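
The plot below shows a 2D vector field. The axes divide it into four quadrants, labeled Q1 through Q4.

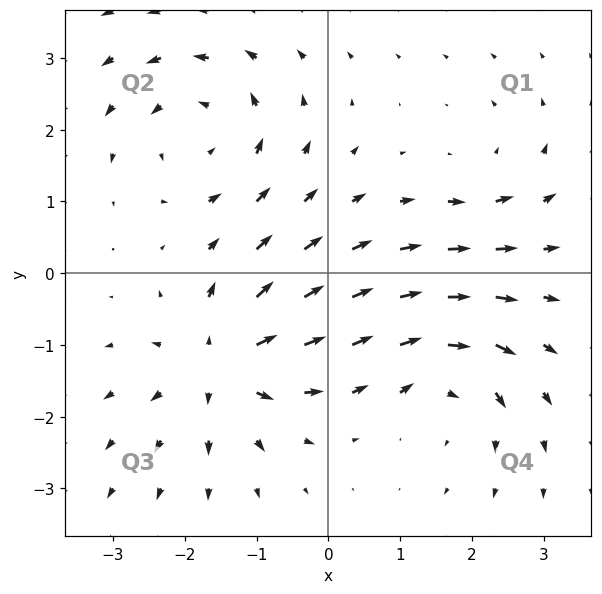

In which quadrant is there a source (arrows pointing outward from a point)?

Q3

The source sits at approximately (-1.5, -1.3), which lies in quadrant Q3. The divergence there is about +7, positive as expected for a source.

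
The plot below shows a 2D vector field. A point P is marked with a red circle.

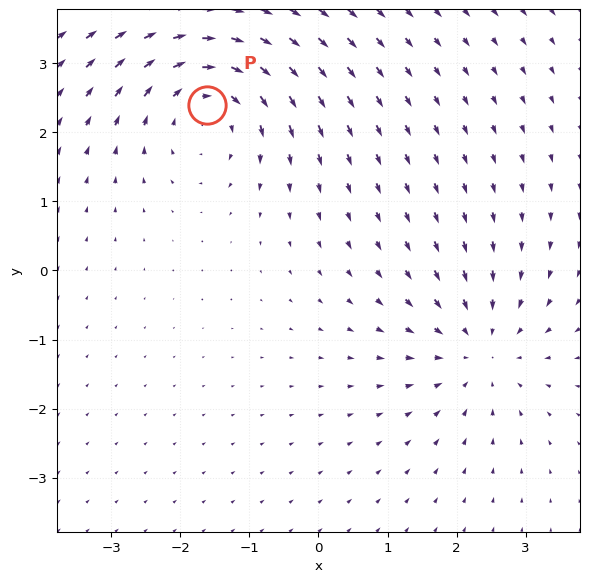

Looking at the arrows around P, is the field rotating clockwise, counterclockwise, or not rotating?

clockwise

Near P at (-1.6, 2.4) the arrows circulate clockwise. The curl (z-component) there is about -4; negative curl means clockwise rotation.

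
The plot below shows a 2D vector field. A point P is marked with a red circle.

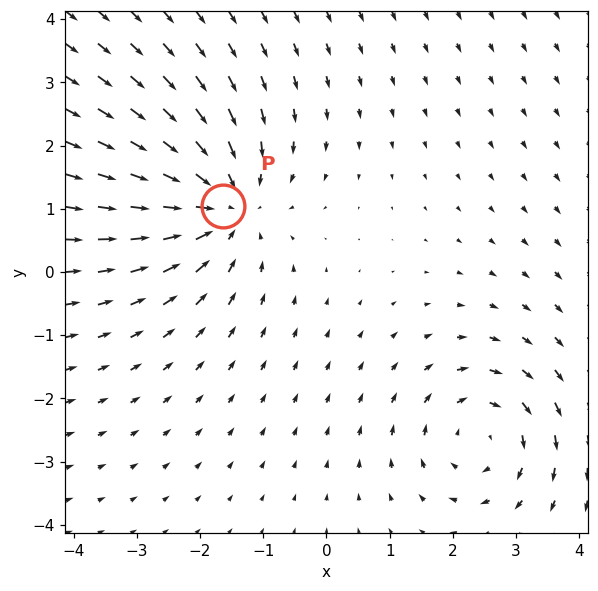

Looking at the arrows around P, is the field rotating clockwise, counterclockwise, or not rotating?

Near P at (-1.6, 1.0) the arrows show no circulation. The curl there is ≈0.

not rotating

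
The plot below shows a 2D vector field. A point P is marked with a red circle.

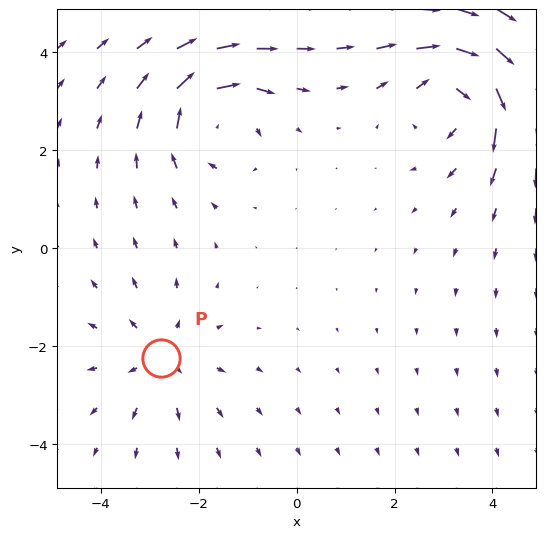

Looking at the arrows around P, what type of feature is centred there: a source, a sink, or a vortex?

source

At P (-2.8, -2.2) the arrows spread outward. Divergence about +3, curl ≈0 — positive divergence with near-zero curl is a source.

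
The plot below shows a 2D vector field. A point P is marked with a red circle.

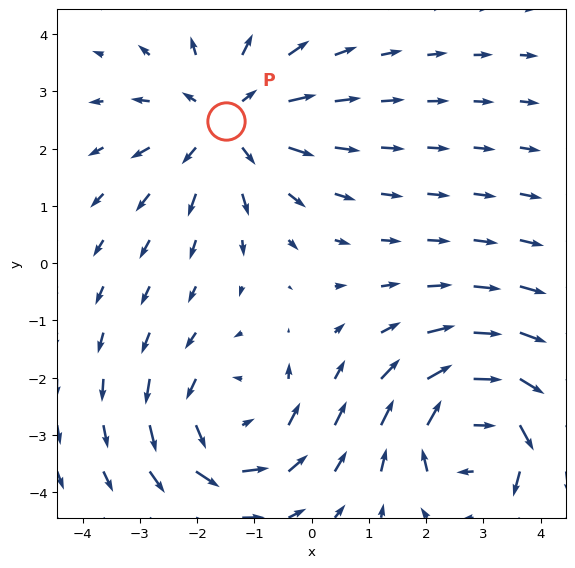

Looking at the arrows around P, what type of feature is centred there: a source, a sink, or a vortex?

At P (-1.5, 2.5) the arrows spread outward. Divergence about +4, curl ≈0 — positive divergence with near-zero curl is a source.

source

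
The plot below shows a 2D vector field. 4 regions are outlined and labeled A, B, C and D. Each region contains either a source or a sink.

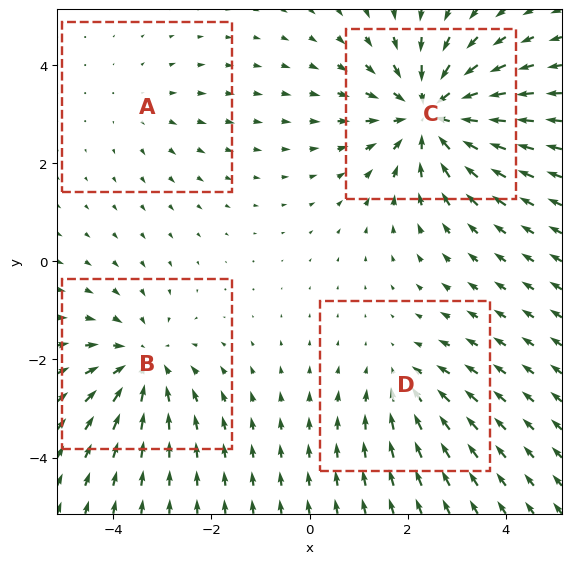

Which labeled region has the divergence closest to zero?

A

Divergence at each region's feature centre — A: about +2, B: about -4, C: about -6, D: about -3. Region A is closest to zero.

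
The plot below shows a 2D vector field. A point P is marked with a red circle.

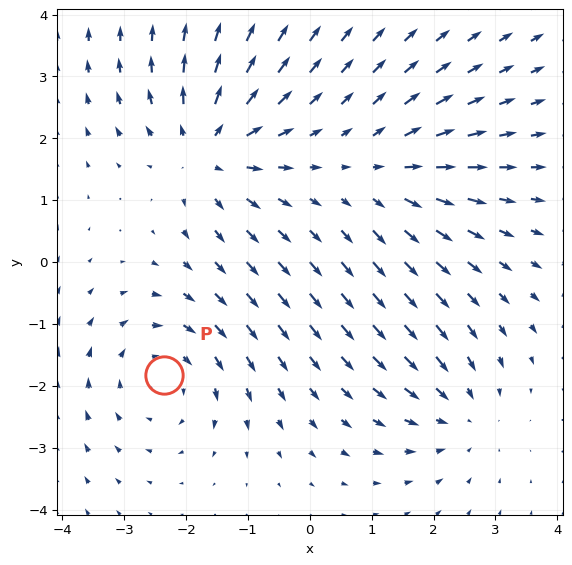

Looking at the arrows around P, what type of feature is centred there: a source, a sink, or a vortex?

vortex

At P (-2.4, -1.8) the arrows circulate clockwise. Divergence ≈0, curl about -3 — near-zero divergence with nonzero curl is a vortex.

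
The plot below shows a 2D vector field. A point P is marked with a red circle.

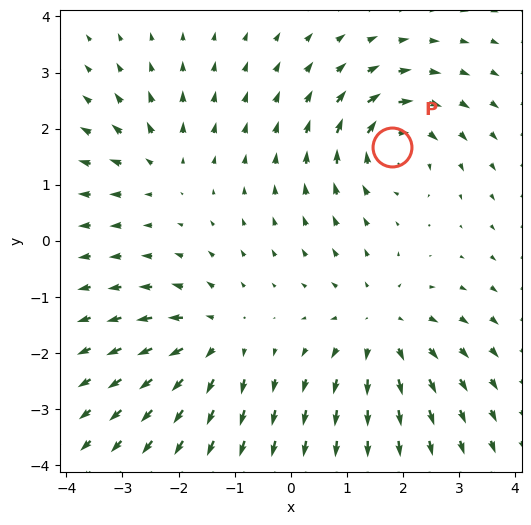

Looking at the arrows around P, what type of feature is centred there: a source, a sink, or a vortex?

At P (1.8, 1.7) the arrows circulate clockwise. Divergence ≈0, curl about -6 — near-zero divergence with nonzero curl is a vortex.

vortex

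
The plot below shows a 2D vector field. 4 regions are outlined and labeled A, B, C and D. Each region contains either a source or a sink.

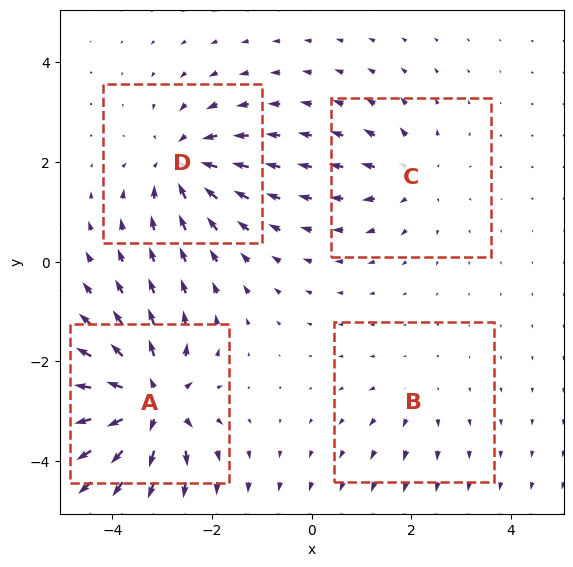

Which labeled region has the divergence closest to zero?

Divergence at each region's feature centre — A: about +8, B: about +2, C: about +4, D: about -6. Region B is closest to zero.

B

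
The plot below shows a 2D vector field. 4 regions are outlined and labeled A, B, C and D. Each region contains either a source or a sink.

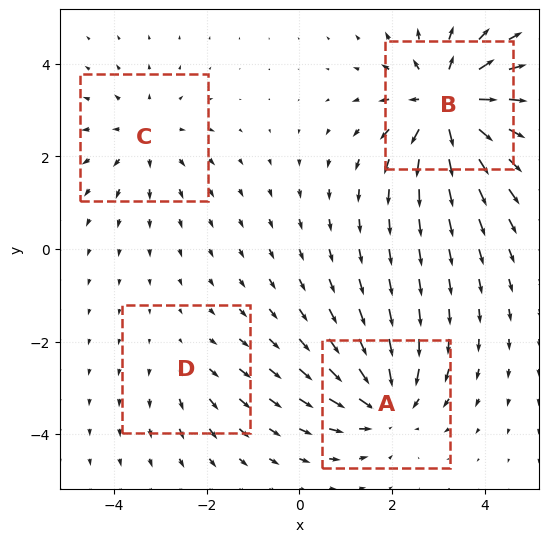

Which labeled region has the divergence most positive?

B

Divergence at each region's feature centre — A: about -5, B: about +7, C: about +3, D: about +2. Region B is most positive.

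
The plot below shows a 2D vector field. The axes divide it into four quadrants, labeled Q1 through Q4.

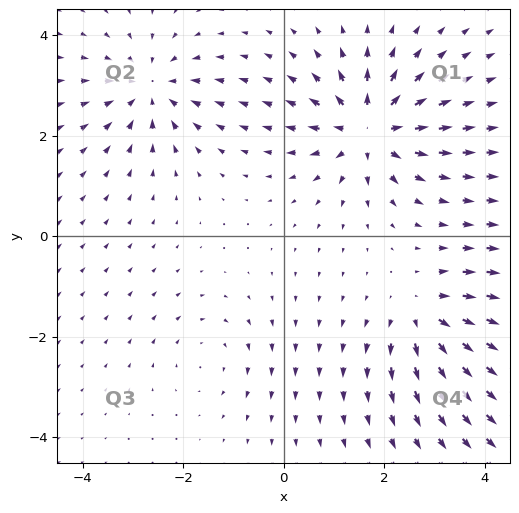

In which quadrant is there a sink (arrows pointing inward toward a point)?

Q2

The sink sits at approximately (-2.6, 2.9), which lies in quadrant Q2. The divergence there is about -4, negative as expected for a sink.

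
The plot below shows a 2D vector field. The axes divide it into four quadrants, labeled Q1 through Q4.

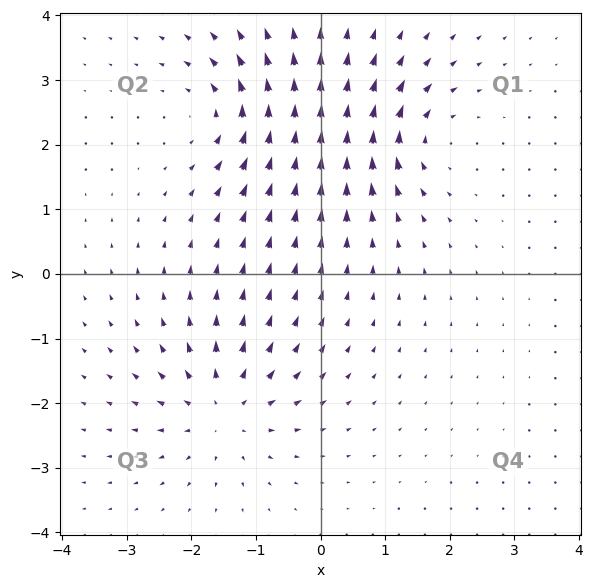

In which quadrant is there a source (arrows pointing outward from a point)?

The source sits at approximately (-1.5, -2.1), which lies in quadrant Q3. The divergence there is about +4, positive as expected for a source.

Q3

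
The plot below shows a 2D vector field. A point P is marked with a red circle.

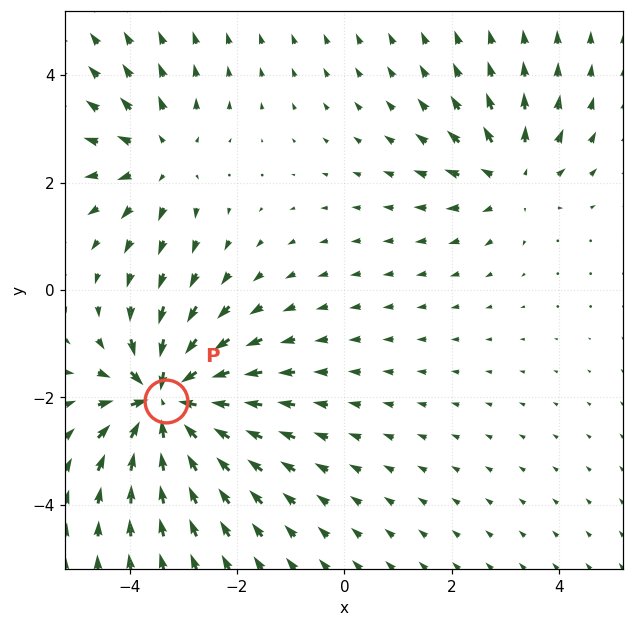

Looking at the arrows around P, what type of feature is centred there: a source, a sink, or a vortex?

At P (-3.3, -2.1) the arrows converge inward. Divergence about -7, curl ≈0 — negative divergence with near-zero curl is a sink.

sink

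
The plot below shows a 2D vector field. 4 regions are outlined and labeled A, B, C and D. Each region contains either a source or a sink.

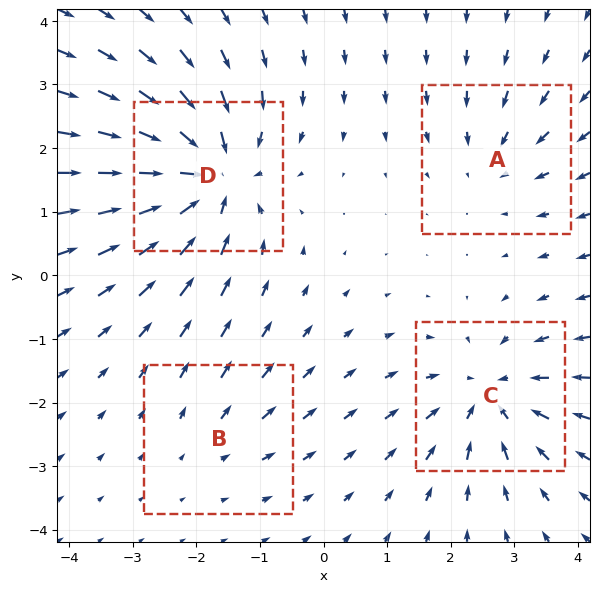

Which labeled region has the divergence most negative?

Divergence at each region's feature centre — A: about -3, B: about +2, C: about -5, D: about -8. Region D is most negative.

D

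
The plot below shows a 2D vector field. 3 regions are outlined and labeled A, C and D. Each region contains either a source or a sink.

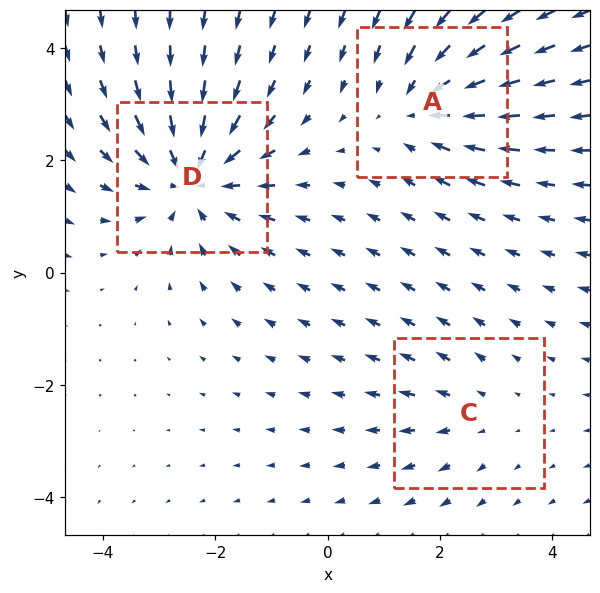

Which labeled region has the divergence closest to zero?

C

Divergence at each region's feature centre — A: about -3, C: about +2, D: about -4. Region C is closest to zero.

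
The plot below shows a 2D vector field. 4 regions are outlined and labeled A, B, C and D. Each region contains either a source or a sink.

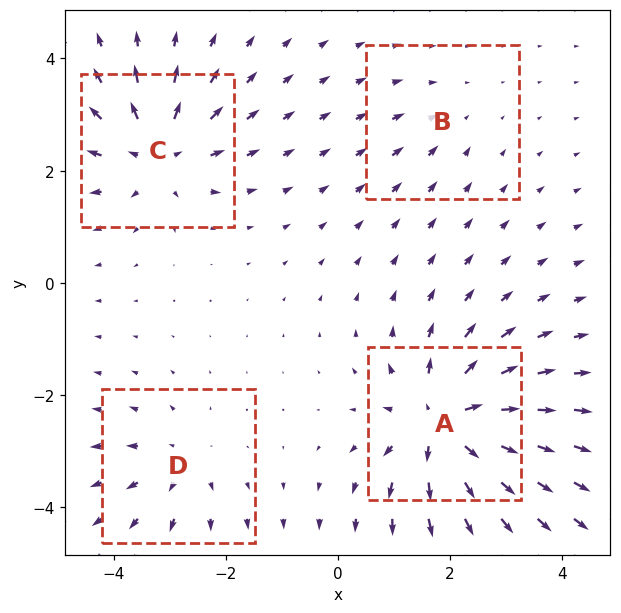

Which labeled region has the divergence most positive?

Divergence at each region's feature centre — A: about +8, B: about -2, C: about +6, D: about +4. Region A is most positive.

A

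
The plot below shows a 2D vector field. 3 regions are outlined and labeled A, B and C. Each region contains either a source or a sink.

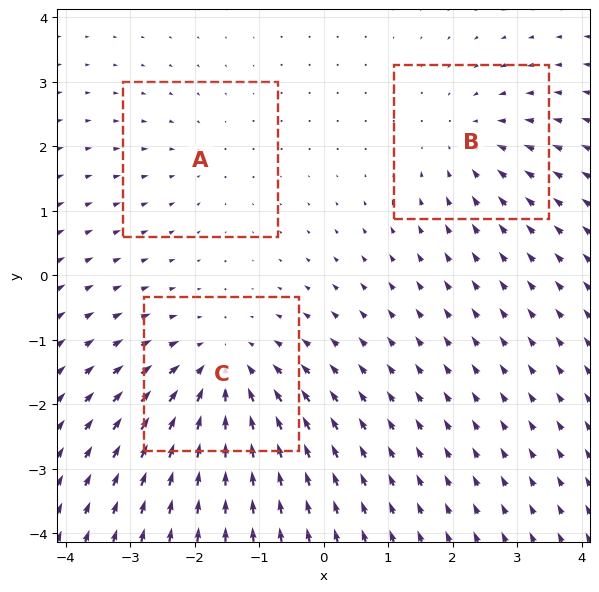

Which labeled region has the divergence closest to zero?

Divergence at each region's feature centre — A: about -2, B: about -3, C: about -4. Region A is closest to zero.

A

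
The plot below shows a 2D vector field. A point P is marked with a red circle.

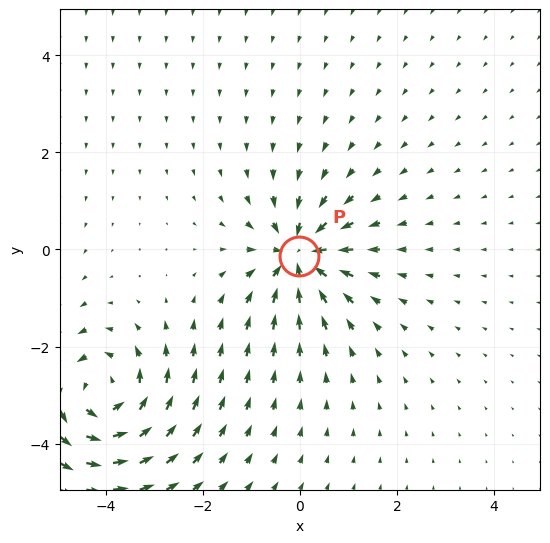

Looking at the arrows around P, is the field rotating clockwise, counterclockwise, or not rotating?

not rotating

Near P at (-0.0, -0.1) the arrows show no circulation. The curl there is ≈0.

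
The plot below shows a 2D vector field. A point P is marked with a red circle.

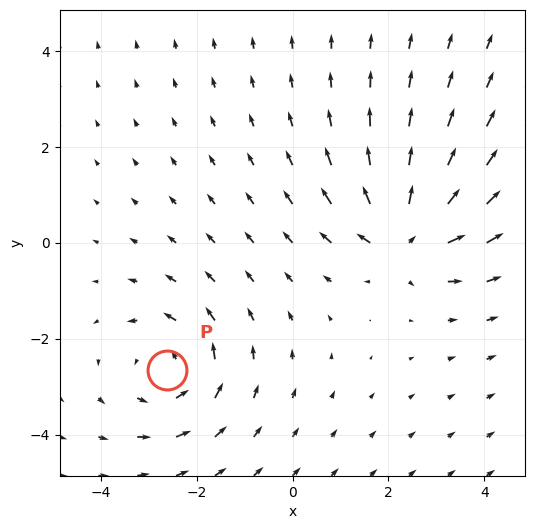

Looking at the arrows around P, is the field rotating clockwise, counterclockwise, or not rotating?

Near P at (-2.6, -2.7) the arrows circulate counterclockwise. The curl (z-component) there is about +3; positive curl means counterclockwise rotation.

counterclockwise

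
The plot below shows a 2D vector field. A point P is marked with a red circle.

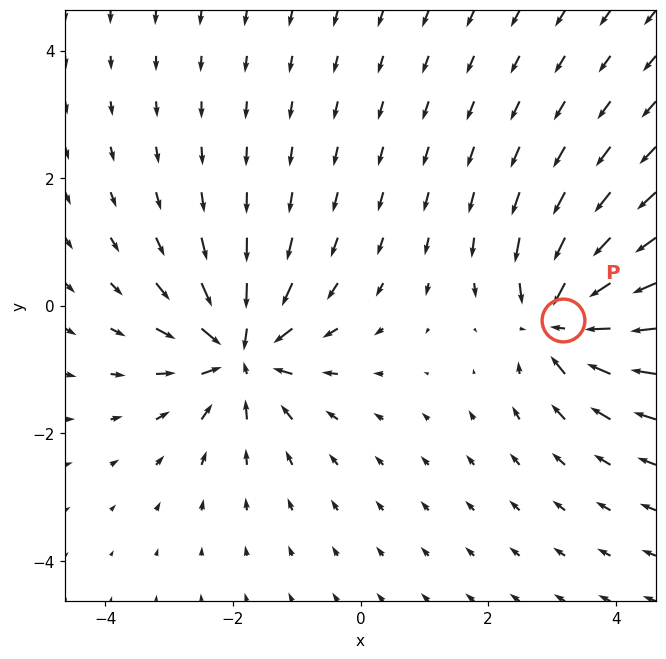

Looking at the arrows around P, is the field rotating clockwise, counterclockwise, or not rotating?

Near P at (3.2, -0.2) the arrows show no circulation. The curl there is ≈0.

not rotating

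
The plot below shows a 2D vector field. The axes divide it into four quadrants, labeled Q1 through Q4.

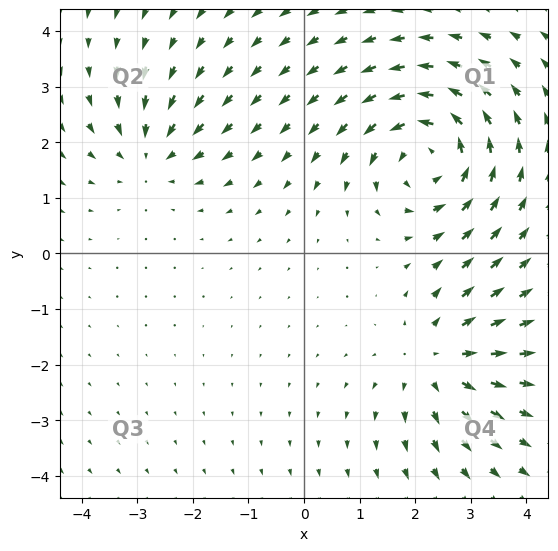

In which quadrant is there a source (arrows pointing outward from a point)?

Q4

The source sits at approximately (2.4, -1.9), which lies in quadrant Q4. The divergence there is about +4, positive as expected for a source.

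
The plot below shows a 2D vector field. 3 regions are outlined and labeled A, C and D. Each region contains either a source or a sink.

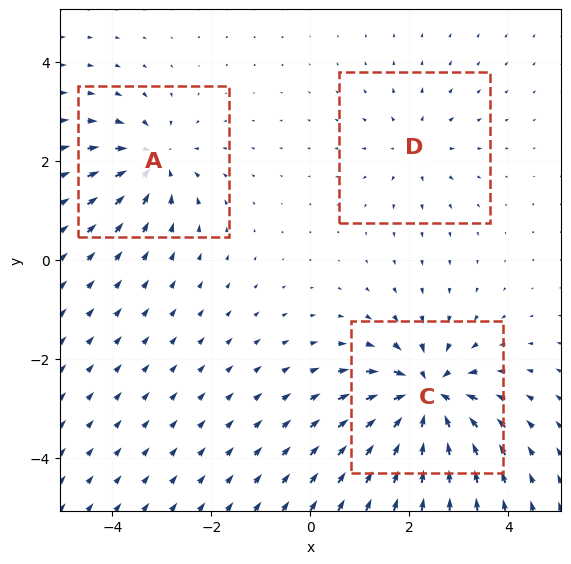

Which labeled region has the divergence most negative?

C

Divergence at each region's feature centre — A: about -4, C: about -7, D: about +3. Region C is most negative.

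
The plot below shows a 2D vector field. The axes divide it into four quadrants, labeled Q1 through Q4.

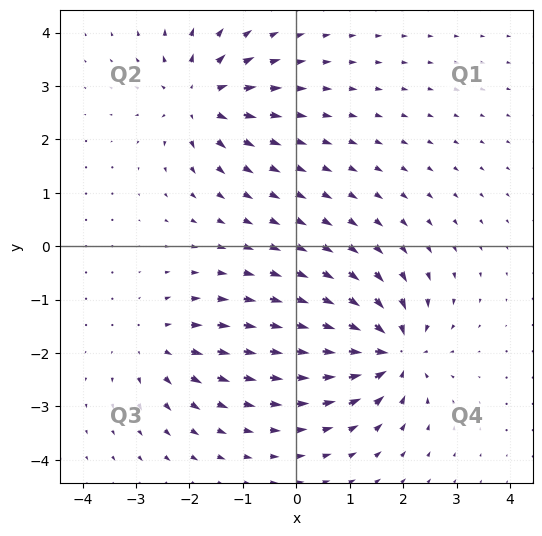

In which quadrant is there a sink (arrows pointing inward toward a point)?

Q4

The sink sits at approximately (1.8, -2.0), which lies in quadrant Q4. The divergence there is about -7, negative as expected for a sink.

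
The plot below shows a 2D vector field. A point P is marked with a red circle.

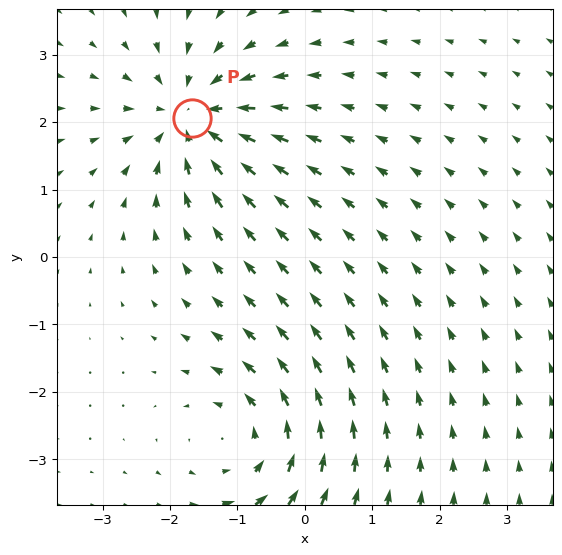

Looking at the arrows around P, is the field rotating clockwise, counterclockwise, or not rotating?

not rotating

Near P at (-1.7, 2.1) the arrows show no circulation. The curl there is ≈0.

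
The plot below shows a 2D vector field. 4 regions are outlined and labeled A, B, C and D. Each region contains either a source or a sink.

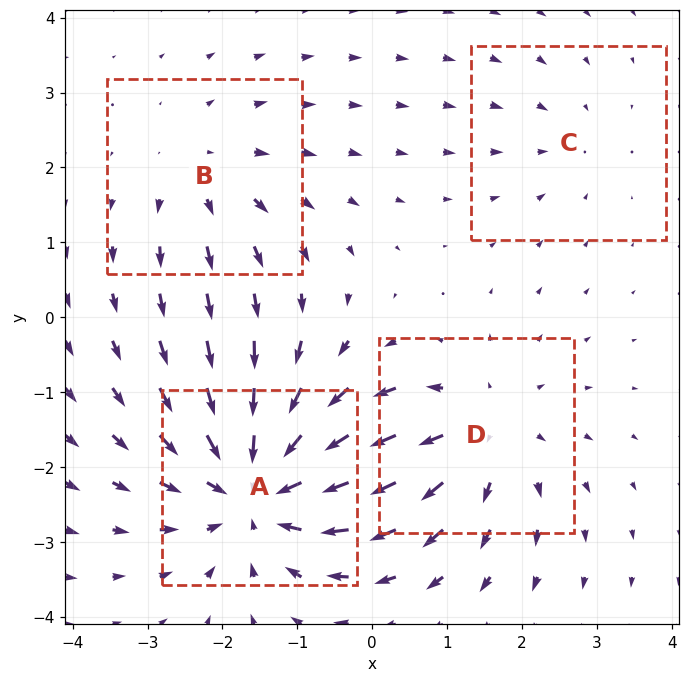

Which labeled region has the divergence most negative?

A

Divergence at each region's feature centre — A: about -6, B: about +3, C: about -2, D: about +4. Region A is most negative.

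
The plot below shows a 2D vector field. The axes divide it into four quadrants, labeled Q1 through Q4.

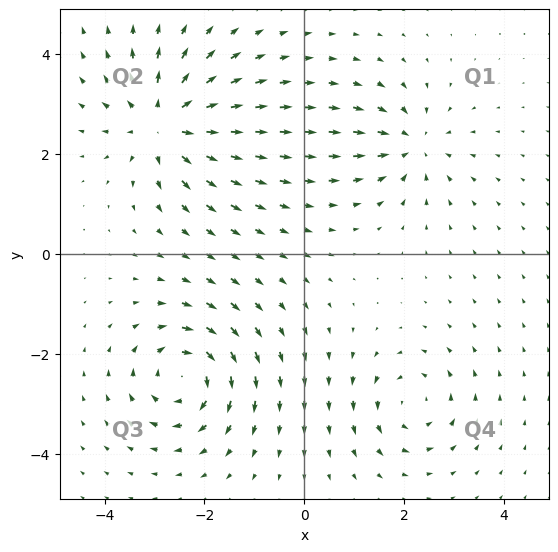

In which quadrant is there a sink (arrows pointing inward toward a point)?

The sink sits at approximately (2.2, 2.2), which lies in quadrant Q1. The divergence there is about -4, negative as expected for a sink.

Q1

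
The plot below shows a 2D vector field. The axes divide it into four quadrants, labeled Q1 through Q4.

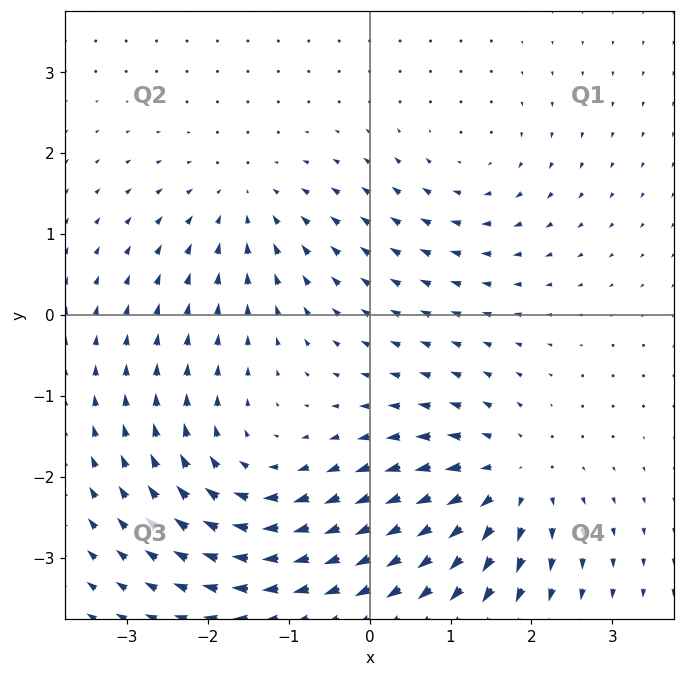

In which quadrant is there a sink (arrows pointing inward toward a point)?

Q2

The sink sits at approximately (-1.5, 1.4), which lies in quadrant Q2. The divergence there is about -3, negative as expected for a sink.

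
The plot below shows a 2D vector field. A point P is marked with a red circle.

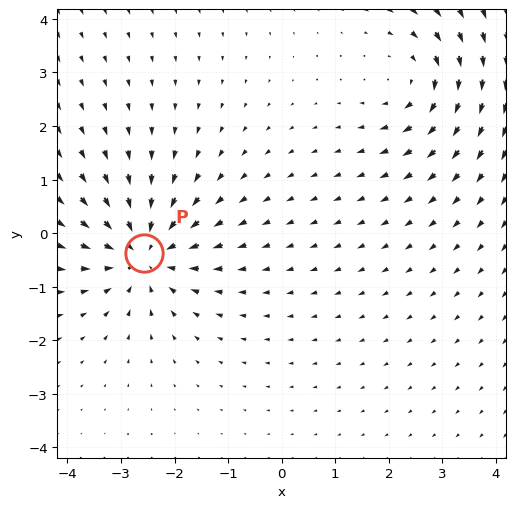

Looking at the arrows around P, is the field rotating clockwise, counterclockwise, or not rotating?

not rotating

Near P at (-2.6, -0.4) the arrows show no circulation. The curl there is ≈0.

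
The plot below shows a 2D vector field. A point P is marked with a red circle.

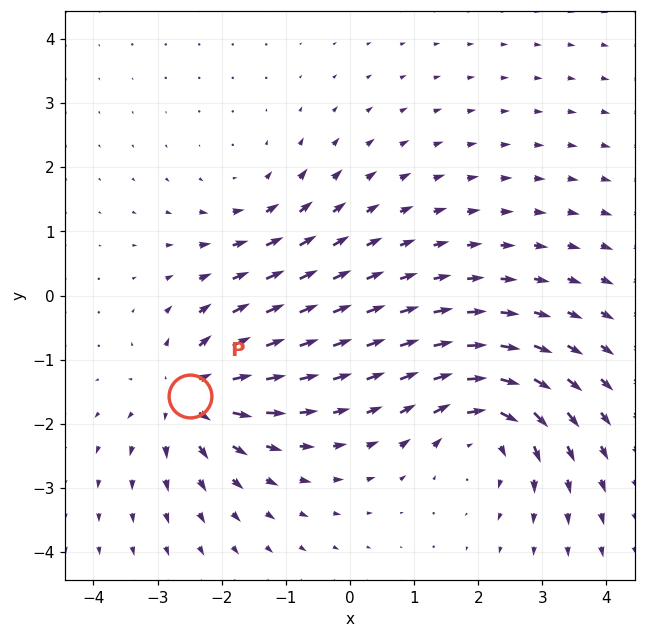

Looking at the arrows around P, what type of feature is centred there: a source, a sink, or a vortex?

source

At P (-2.5, -1.6) the arrows spread outward. Divergence about +6, curl ≈0 — positive divergence with near-zero curl is a source.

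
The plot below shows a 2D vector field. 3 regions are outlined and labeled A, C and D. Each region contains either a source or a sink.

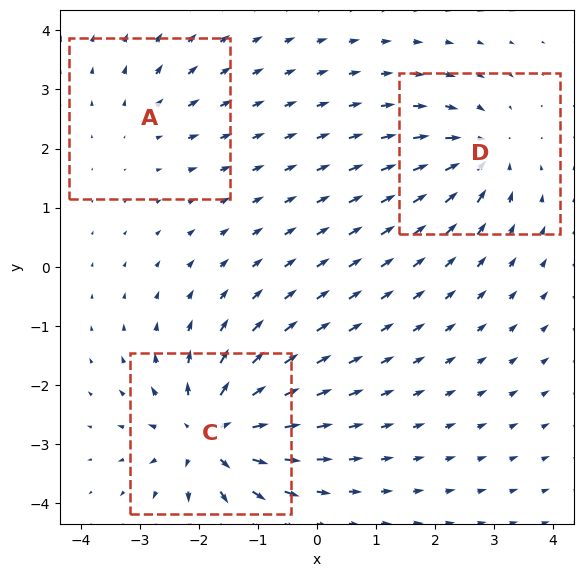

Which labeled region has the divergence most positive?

Divergence at each region's feature centre — A: about +2, C: about +7, D: about -4. Region C is most positive.

C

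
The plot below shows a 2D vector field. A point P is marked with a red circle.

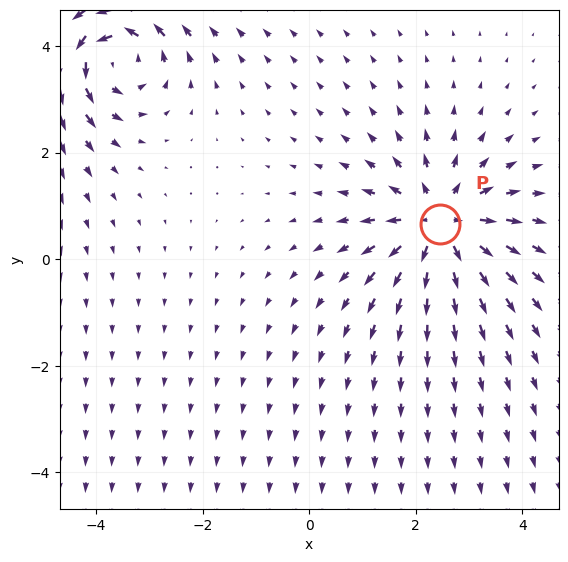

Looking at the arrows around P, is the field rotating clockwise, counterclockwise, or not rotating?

not rotating

Near P at (2.5, 0.7) the arrows show no circulation. The curl there is ≈0.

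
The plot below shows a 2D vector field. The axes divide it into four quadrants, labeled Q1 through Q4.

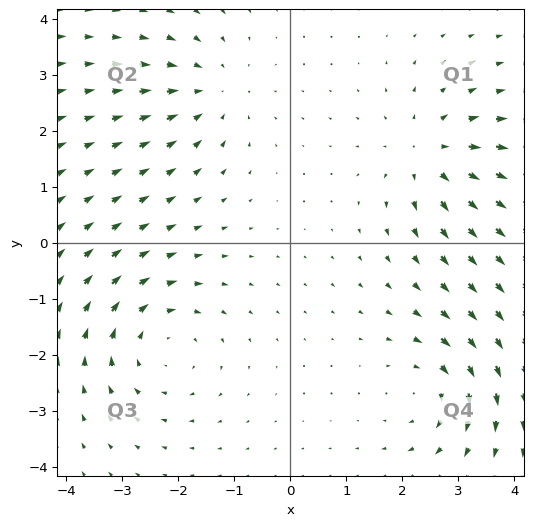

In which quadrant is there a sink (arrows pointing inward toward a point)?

The sink sits at approximately (-1.4, 2.7), which lies in quadrant Q2. The divergence there is about -3, negative as expected for a sink.

Q2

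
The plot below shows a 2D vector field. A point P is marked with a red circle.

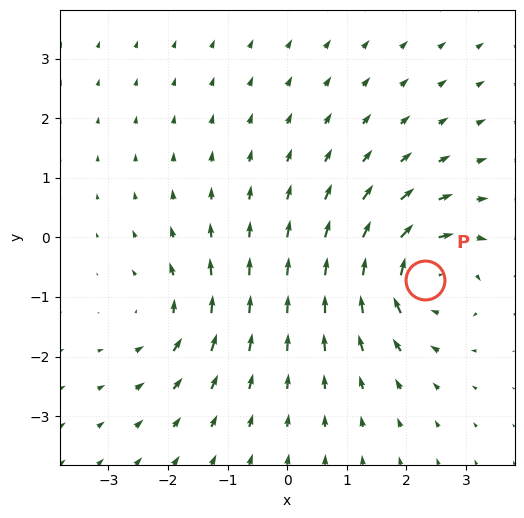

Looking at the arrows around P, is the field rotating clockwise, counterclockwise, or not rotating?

Near P at (2.3, -0.7) the arrows circulate clockwise. The curl (z-component) there is about -5; negative curl means clockwise rotation.

clockwise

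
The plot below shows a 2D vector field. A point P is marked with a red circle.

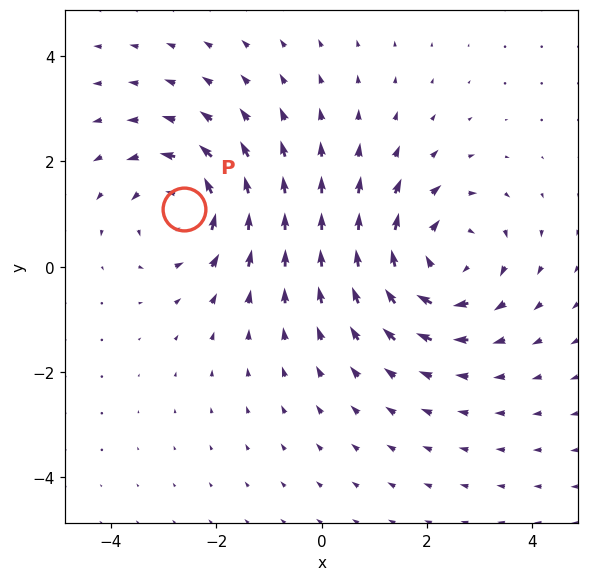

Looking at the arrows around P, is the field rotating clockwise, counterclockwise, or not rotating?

Near P at (-2.6, 1.1) the arrows circulate counterclockwise. The curl (z-component) there is about +4; positive curl means counterclockwise rotation.

counterclockwise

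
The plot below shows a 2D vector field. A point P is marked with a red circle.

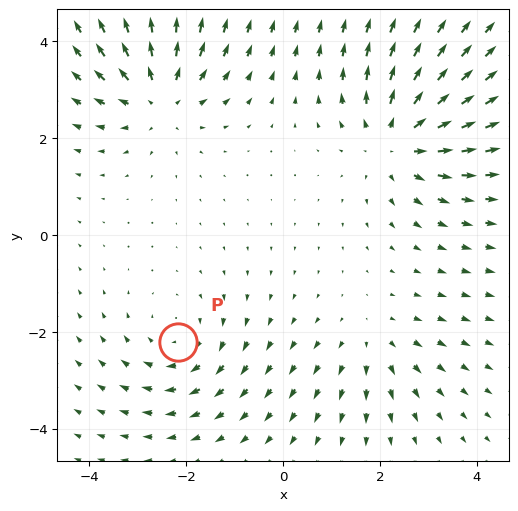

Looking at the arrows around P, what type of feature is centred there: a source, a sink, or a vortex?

vortex

At P (-2.2, -2.2) the arrows circulate clockwise. Divergence ≈0, curl about -3 — near-zero divergence with nonzero curl is a vortex.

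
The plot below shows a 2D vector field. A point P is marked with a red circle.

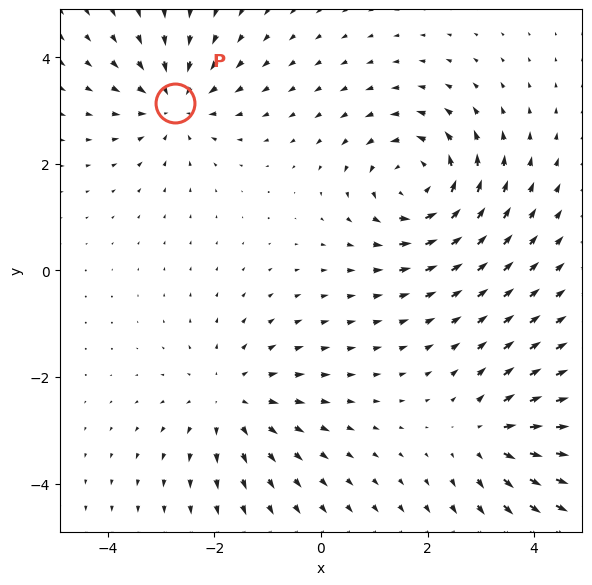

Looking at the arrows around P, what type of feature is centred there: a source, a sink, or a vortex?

sink

At P (-2.7, 3.1) the arrows converge inward. Divergence about -4, curl ≈0 — negative divergence with near-zero curl is a sink.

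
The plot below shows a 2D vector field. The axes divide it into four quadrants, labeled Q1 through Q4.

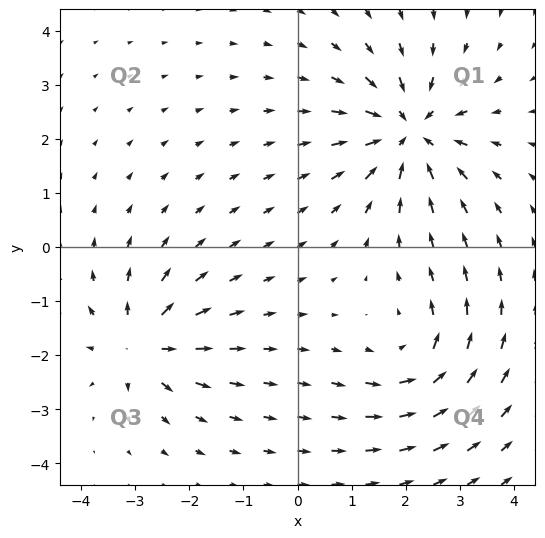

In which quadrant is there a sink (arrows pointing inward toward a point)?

Q1

The sink sits at approximately (2.1, 2.1), which lies in quadrant Q1. The divergence there is about -5, negative as expected for a sink.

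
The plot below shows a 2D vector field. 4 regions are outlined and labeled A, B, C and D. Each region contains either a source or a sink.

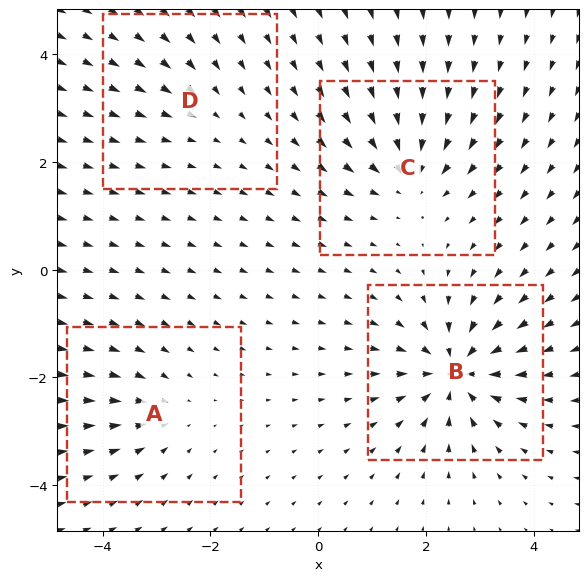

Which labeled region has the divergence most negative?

B

Divergence at each region's feature centre — A: about -4, B: about -9, C: about -6, D: about -2. Region B is most negative.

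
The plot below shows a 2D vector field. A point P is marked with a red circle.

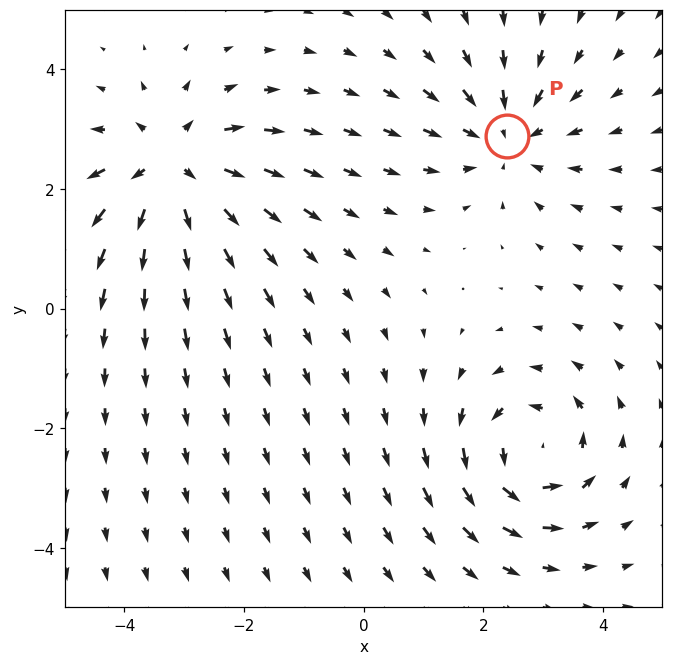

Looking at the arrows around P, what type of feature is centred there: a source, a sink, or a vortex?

sink

At P (2.4, 2.9) the arrows converge inward. Divergence about -2, curl ≈0 — negative divergence with near-zero curl is a sink.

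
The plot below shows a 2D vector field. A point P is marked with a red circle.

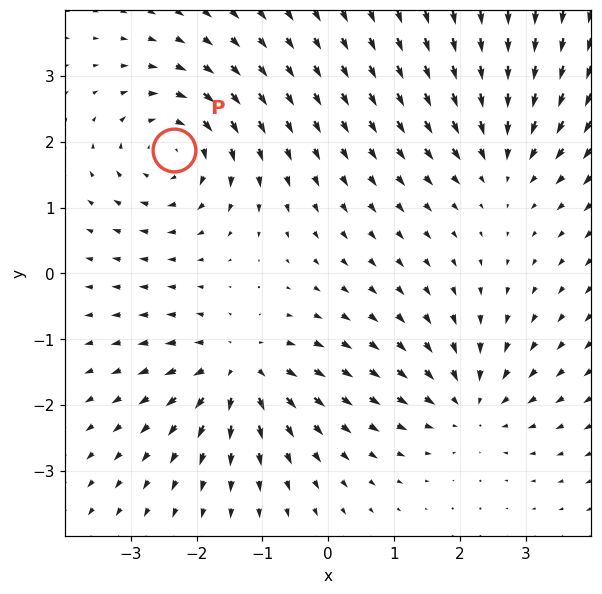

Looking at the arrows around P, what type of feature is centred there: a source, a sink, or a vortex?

At P (-2.3, 1.9) the arrows circulate clockwise. Divergence ≈0, curl about -5 — near-zero divergence with nonzero curl is a vortex.

vortex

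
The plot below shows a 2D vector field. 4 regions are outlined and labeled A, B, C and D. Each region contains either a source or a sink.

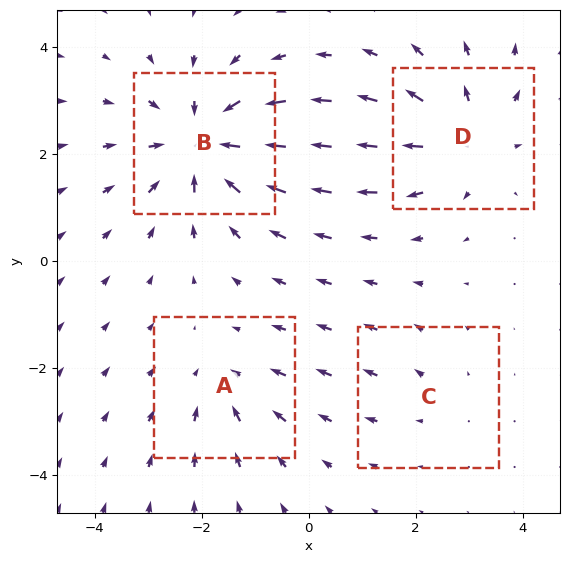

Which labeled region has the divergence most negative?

Divergence at each region's feature centre — A: about -3, B: about -6, C: about +2, D: about +4. Region B is most negative.

B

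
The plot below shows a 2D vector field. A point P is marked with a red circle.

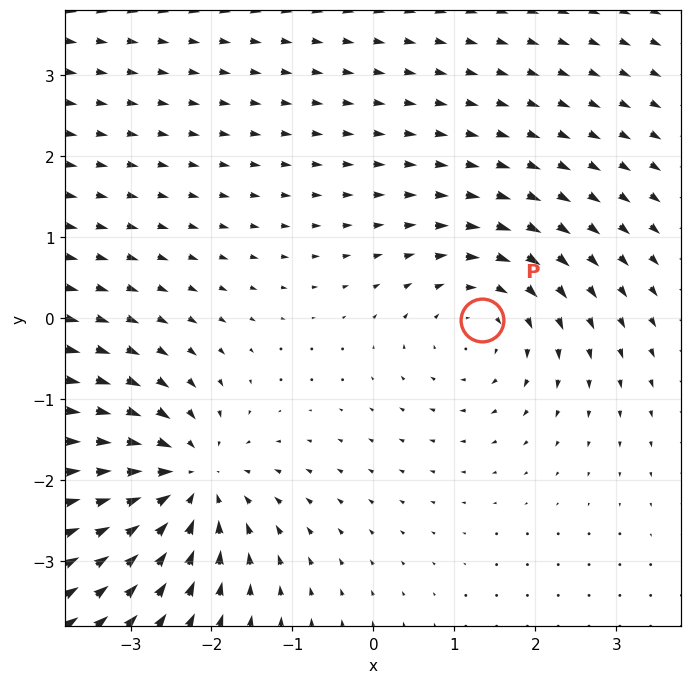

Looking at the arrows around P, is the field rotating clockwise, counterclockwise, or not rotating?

Near P at (1.3, -0.0) the arrows circulate clockwise. The curl (z-component) there is about -3; negative curl means clockwise rotation.

clockwise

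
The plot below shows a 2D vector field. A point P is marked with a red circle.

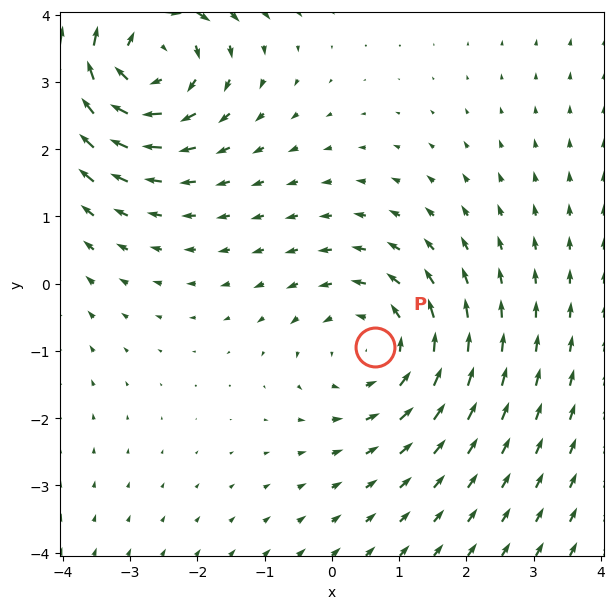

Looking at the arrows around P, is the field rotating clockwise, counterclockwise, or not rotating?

counterclockwise

Near P at (0.6, -0.9) the arrows circulate counterclockwise. The curl (z-component) there is about +2; positive curl means counterclockwise rotation.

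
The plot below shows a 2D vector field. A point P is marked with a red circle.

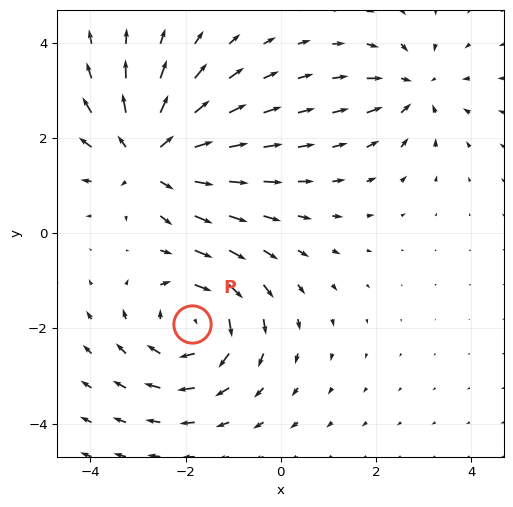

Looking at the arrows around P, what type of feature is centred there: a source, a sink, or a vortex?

At P (-1.9, -1.9) the arrows circulate clockwise. Divergence ≈0, curl about -4 — near-zero divergence with nonzero curl is a vortex.

vortex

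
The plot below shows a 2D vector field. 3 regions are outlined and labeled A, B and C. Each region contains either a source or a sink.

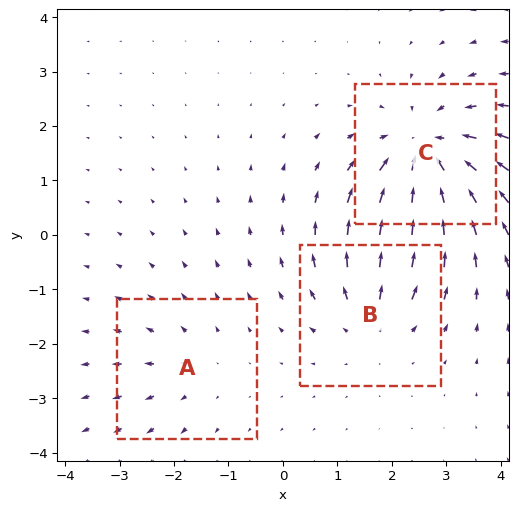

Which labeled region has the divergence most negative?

C

Divergence at each region's feature centre — A: about +2, B: about +3, C: about -5. Region C is most negative.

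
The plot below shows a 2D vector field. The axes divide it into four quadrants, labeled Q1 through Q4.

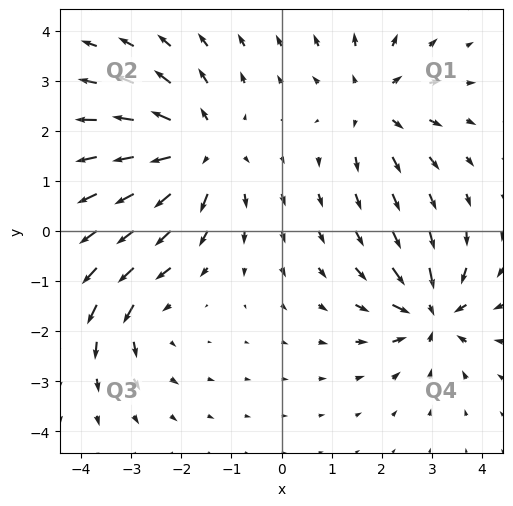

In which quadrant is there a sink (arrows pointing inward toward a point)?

The sink sits at approximately (3.0, -1.6), which lies in quadrant Q4. The divergence there is about -5, negative as expected for a sink.

Q4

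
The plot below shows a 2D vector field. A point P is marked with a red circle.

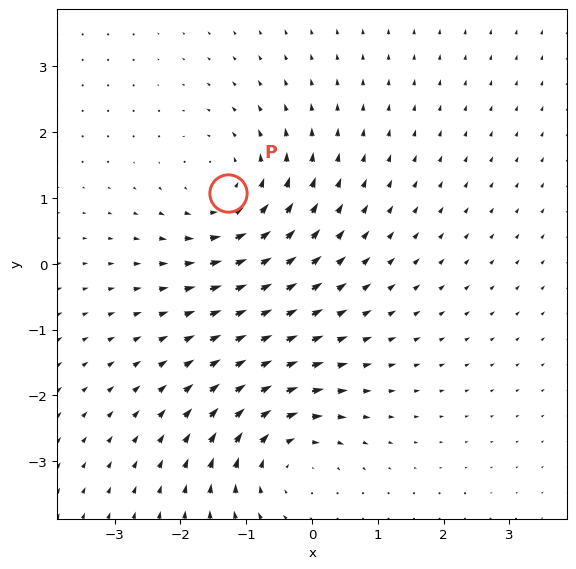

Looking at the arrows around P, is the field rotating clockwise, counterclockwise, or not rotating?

counterclockwise

Near P at (-1.3, 1.1) the arrows circulate counterclockwise. The curl (z-component) there is about +4; positive curl means counterclockwise rotation.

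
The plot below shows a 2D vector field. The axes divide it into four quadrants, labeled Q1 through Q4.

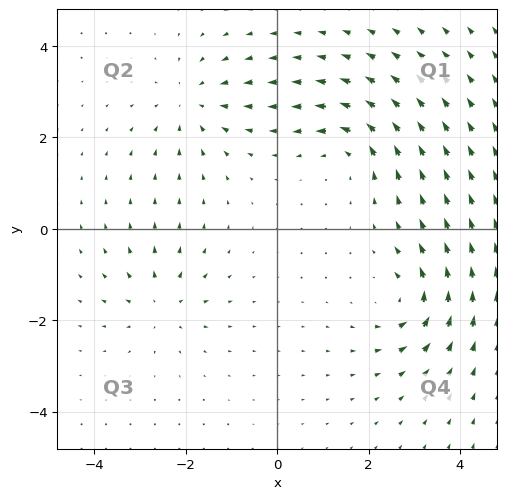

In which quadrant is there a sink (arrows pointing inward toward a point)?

The sink sits at approximately (-1.8, 2.8), which lies in quadrant Q2. The divergence there is about -4, negative as expected for a sink.

Q2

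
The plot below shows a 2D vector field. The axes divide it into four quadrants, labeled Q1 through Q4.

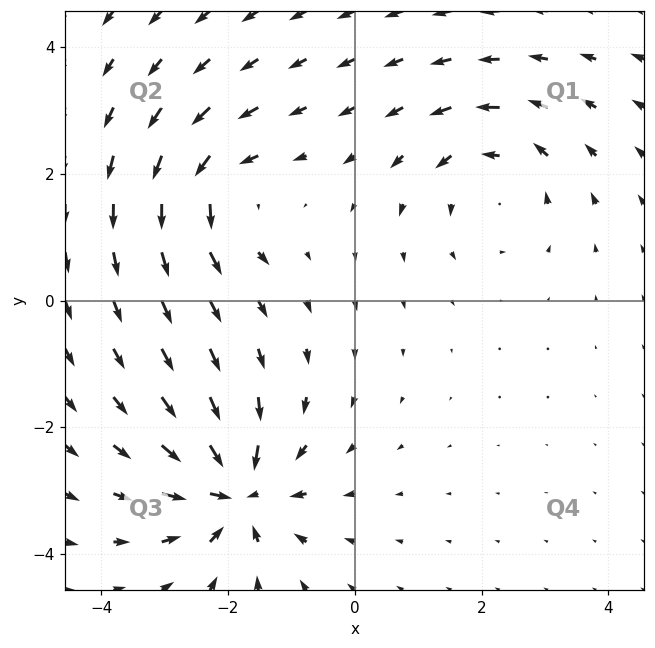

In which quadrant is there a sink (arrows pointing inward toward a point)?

The sink sits at approximately (-1.9, -3.0), which lies in quadrant Q3. The divergence there is about -6, negative as expected for a sink.

Q3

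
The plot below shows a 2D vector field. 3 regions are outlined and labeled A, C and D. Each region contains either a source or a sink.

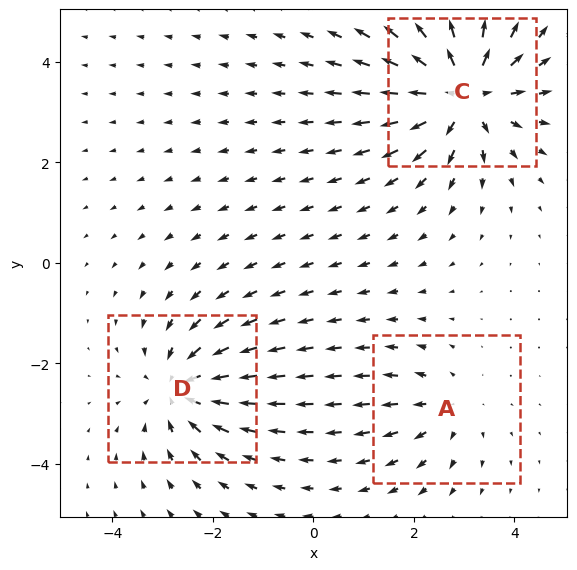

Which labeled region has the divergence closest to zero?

A

Divergence at each region's feature centre — A: about +2, C: about +5, D: about -3. Region A is closest to zero.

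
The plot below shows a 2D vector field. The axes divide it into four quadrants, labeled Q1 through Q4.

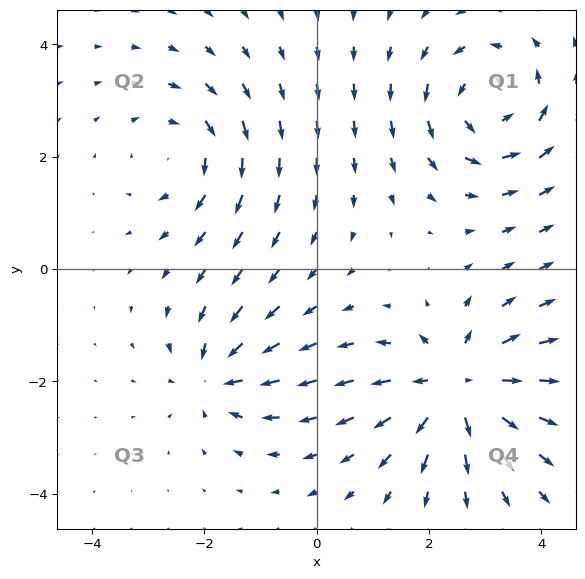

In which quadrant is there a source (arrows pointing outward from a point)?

Q4

The source sits at approximately (2.5, -2.1), which lies in quadrant Q4. The divergence there is about +5, positive as expected for a source.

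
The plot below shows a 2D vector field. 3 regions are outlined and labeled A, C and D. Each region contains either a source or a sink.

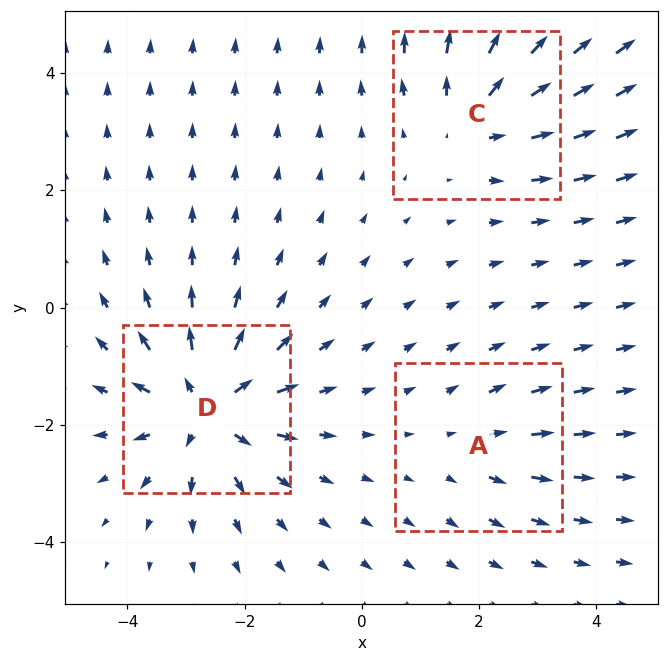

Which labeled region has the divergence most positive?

Divergence at each region's feature centre — A: about +2, C: about +3, D: about +5. Region D is most positive.

D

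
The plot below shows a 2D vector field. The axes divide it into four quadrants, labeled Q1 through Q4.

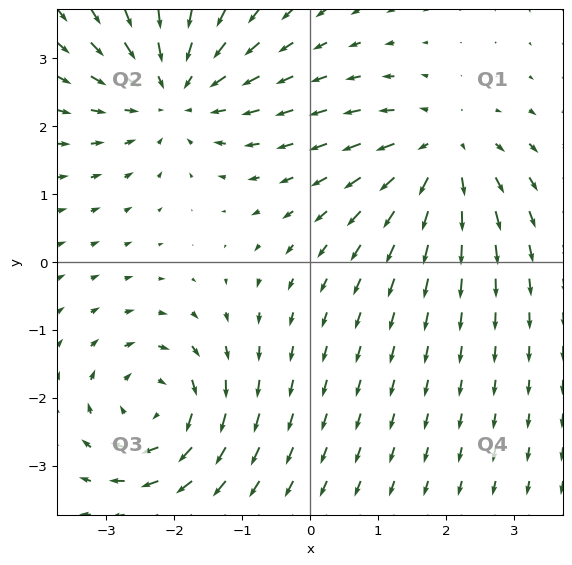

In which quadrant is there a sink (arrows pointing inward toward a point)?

The sink sits at approximately (-2.0, 2.5), which lies in quadrant Q2. The divergence there is about -3, negative as expected for a sink.

Q2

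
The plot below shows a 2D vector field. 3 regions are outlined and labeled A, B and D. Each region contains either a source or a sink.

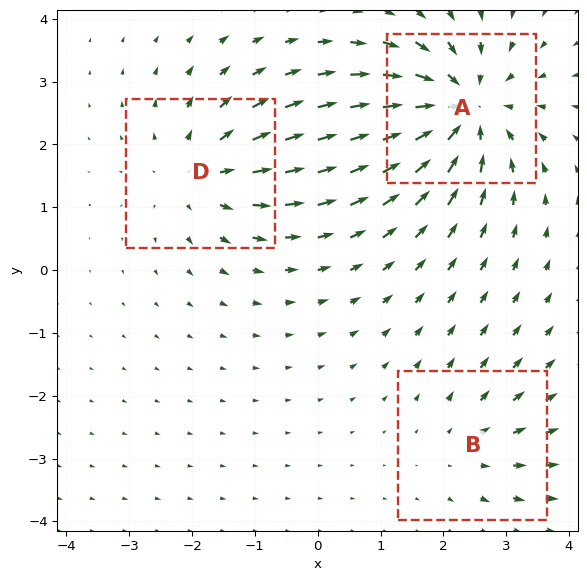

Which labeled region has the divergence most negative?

Divergence at each region's feature centre — A: about -5, B: about +2, D: about +3. Region A is most negative.

A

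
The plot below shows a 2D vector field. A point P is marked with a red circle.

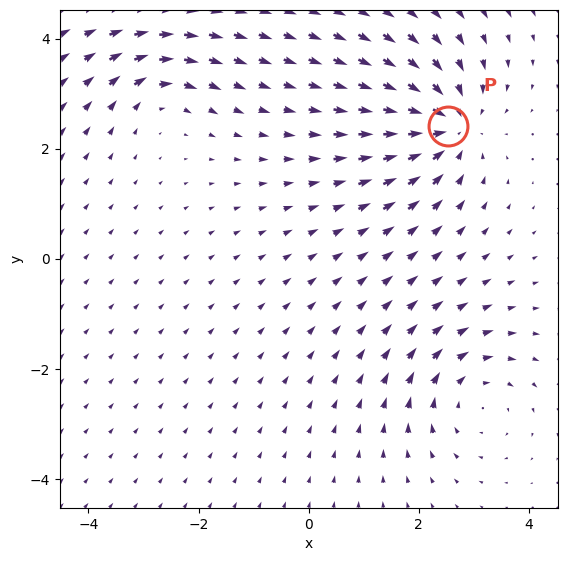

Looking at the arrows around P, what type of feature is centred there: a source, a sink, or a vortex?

sink

At P (2.5, 2.4) the arrows converge inward. Divergence about -6, curl ≈0 — negative divergence with near-zero curl is a sink.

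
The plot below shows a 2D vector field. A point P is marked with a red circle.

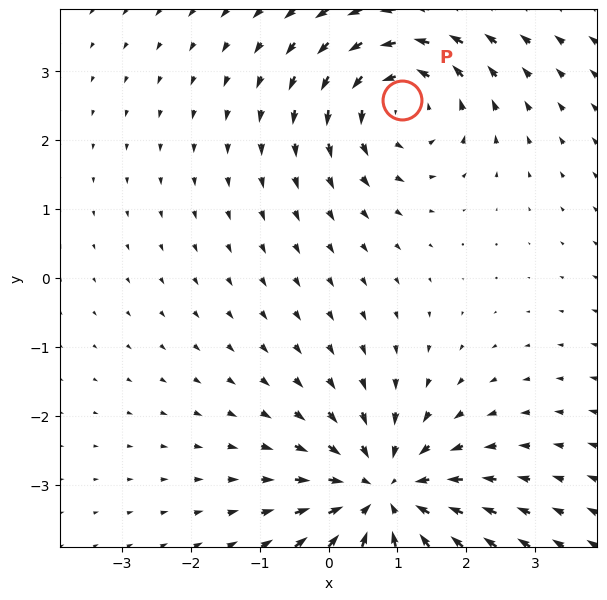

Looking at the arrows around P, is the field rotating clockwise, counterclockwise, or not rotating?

counterclockwise

Near P at (1.1, 2.6) the arrows circulate counterclockwise. The curl (z-component) there is about +4; positive curl means counterclockwise rotation.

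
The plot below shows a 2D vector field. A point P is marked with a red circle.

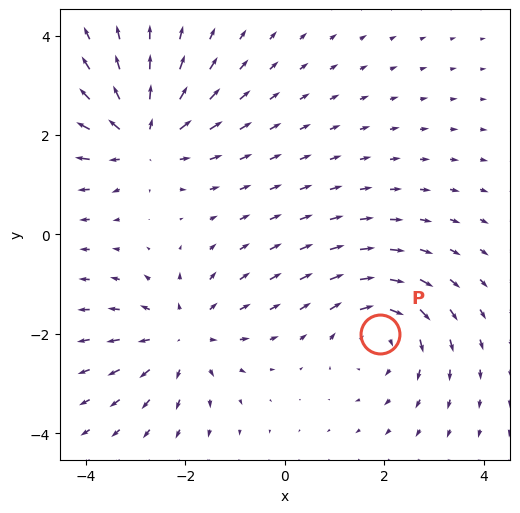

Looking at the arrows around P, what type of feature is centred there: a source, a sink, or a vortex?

vortex

At P (1.9, -2.0) the arrows circulate clockwise. Divergence ≈0, curl about -4 — near-zero divergence with nonzero curl is a vortex.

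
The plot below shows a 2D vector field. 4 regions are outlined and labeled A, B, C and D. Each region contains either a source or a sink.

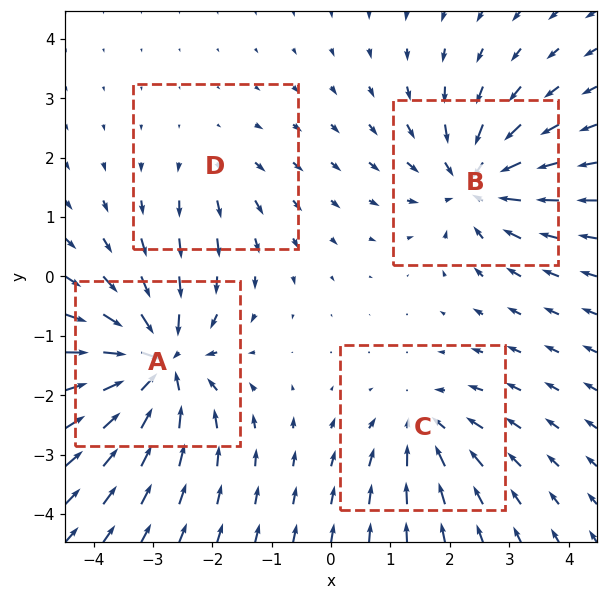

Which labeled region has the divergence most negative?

A

Divergence at each region's feature centre — A: about -7, B: about -6, C: about -4, D: about +2. Region A is most negative.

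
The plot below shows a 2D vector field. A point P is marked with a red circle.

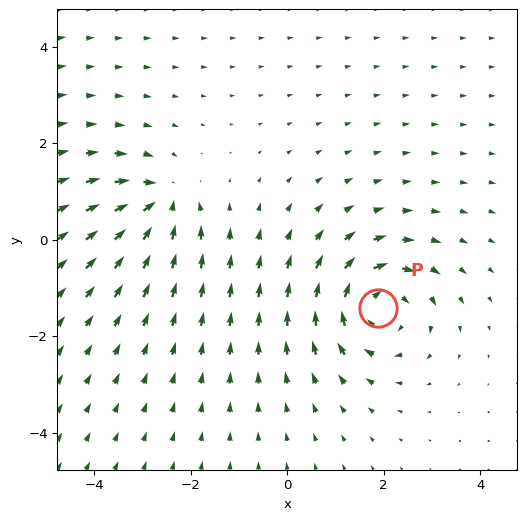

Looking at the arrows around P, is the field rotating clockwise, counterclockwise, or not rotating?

Near P at (1.9, -1.4) the arrows circulate clockwise. The curl (z-component) there is about -6; negative curl means clockwise rotation.

clockwise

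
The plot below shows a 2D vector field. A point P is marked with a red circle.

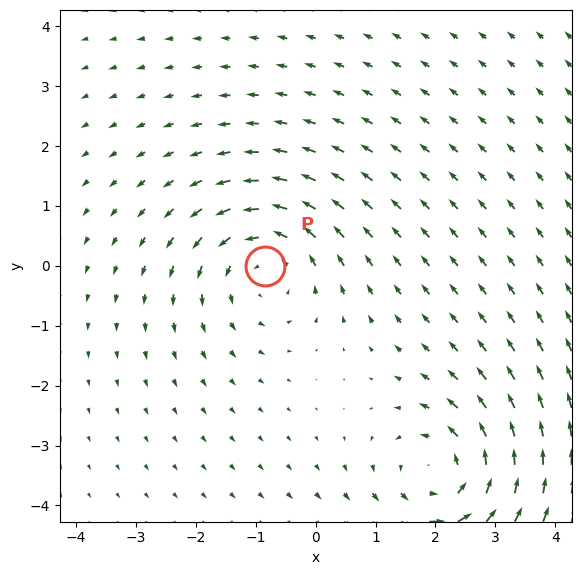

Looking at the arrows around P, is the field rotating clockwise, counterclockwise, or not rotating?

Near P at (-0.8, 0.0) the arrows circulate counterclockwise. The curl (z-component) there is about +3; positive curl means counterclockwise rotation.

counterclockwise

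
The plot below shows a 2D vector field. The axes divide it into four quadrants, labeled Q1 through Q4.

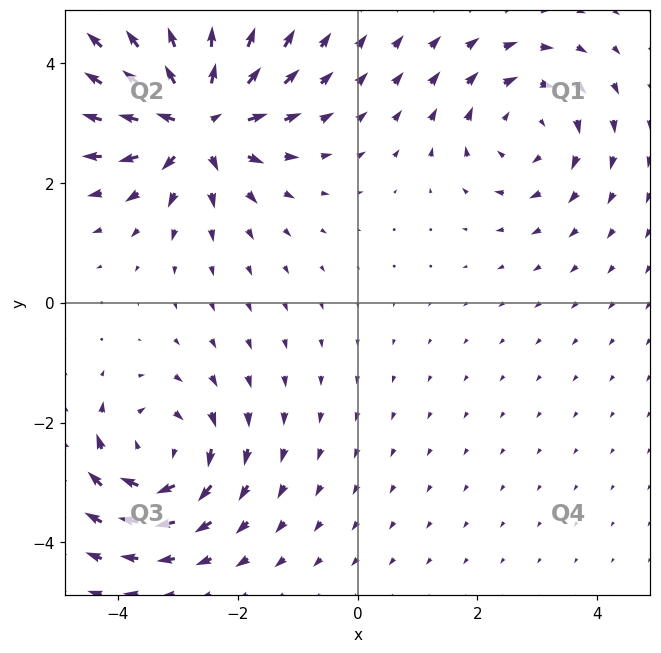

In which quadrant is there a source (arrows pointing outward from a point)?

Q2

The source sits at approximately (-2.7, 3.1), which lies in quadrant Q2. The divergence there is about +6, positive as expected for a source.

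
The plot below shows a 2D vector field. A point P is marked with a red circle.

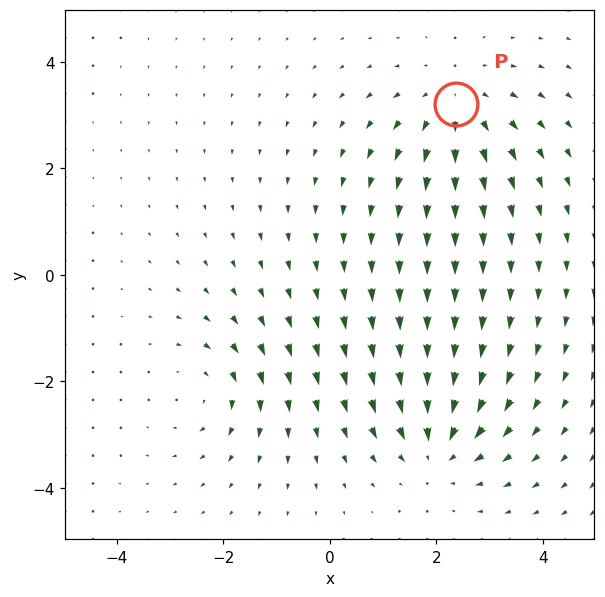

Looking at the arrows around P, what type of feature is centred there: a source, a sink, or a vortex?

source

At P (2.4, 3.2) the arrows spread outward. Divergence about +3, curl ≈0 — positive divergence with near-zero curl is a source.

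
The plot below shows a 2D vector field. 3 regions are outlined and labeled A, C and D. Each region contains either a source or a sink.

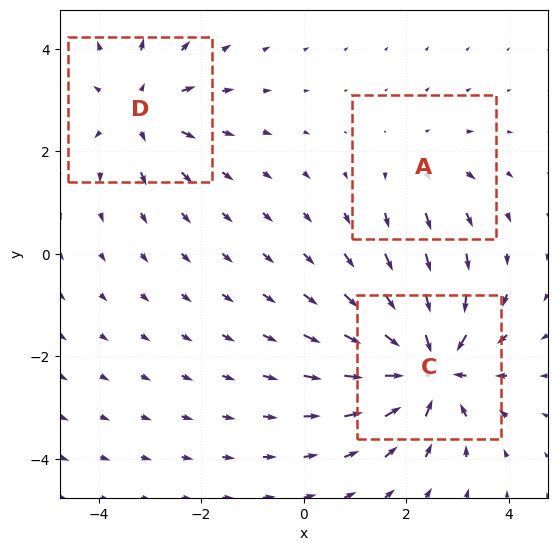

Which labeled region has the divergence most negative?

C

Divergence at each region's feature centre — A: about +2, C: about -6, D: about +3. Region C is most negative.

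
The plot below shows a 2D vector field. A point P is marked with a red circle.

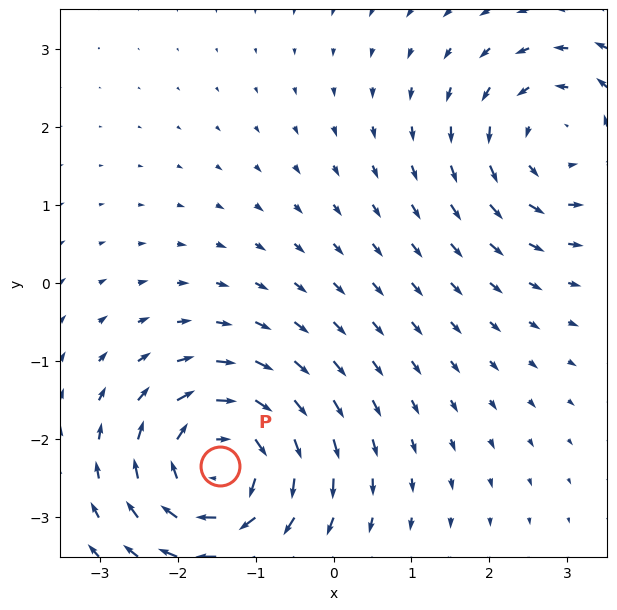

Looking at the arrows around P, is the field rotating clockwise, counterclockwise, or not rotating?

clockwise

Near P at (-1.5, -2.3) the arrows circulate clockwise. The curl (z-component) there is about -6; negative curl means clockwise rotation.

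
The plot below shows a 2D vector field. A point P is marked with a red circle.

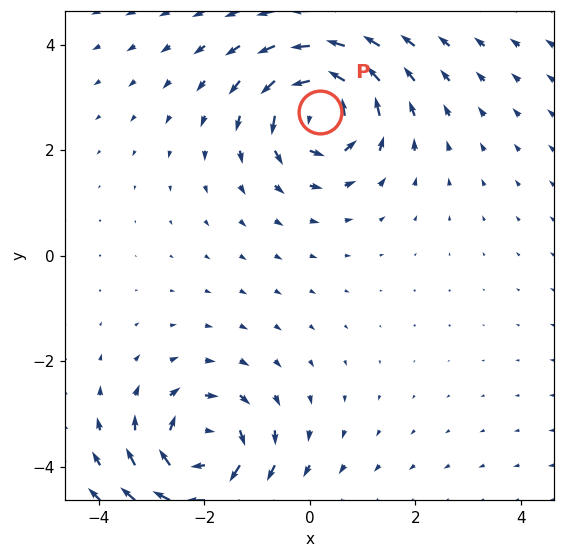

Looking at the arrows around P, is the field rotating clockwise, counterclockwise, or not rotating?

Near P at (0.2, 2.7) the arrows circulate counterclockwise. The curl (z-component) there is about +5; positive curl means counterclockwise rotation.

counterclockwise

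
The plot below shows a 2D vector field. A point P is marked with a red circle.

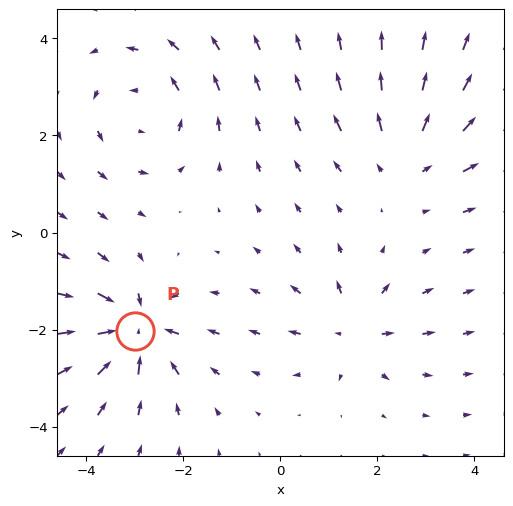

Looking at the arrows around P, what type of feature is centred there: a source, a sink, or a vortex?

At P (-3.0, -2.0) the arrows converge inward. Divergence about -6, curl ≈0 — negative divergence with near-zero curl is a sink.

sink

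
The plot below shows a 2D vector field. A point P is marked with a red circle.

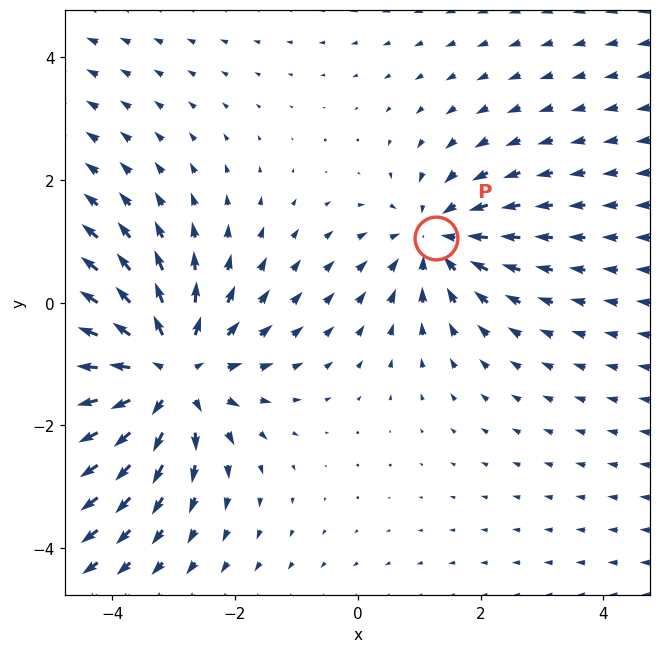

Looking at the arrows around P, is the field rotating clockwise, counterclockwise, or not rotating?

not rotating

Near P at (1.3, 1.1) the arrows show no circulation. The curl there is ≈0.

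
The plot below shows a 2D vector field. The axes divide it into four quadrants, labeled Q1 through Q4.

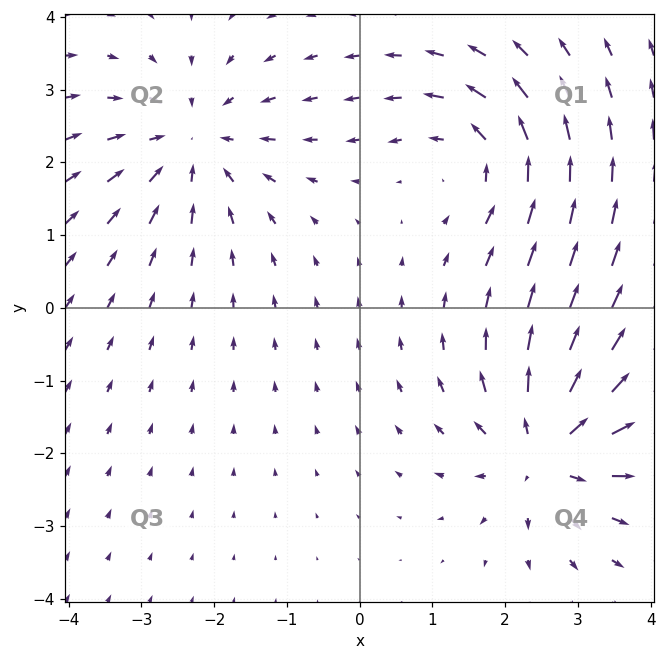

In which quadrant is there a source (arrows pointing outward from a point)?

The source sits at approximately (2.6, -2.0), which lies in quadrant Q4. The divergence there is about +6, positive as expected for a source.

Q4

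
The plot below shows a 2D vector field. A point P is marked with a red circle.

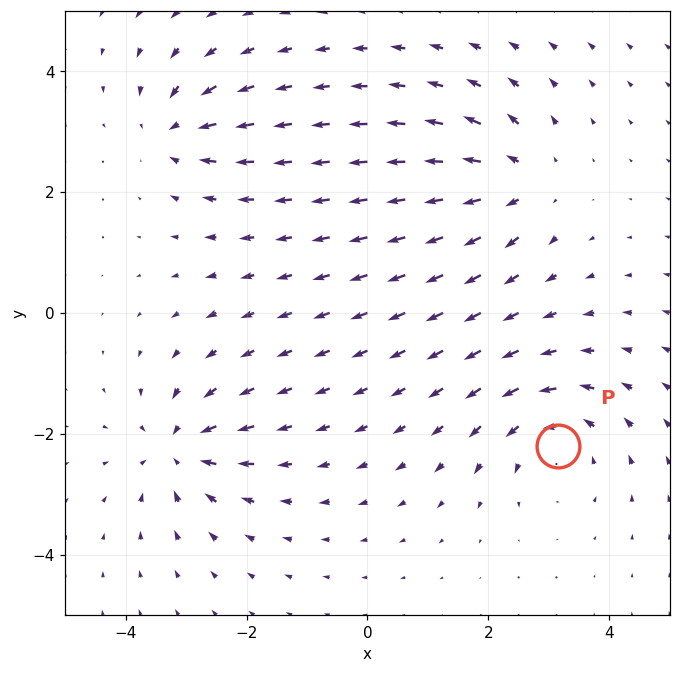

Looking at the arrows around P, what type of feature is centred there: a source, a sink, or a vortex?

vortex

At P (3.2, -2.2) the arrows circulate counterclockwise. Divergence ≈0, curl about +5 — near-zero divergence with nonzero curl is a vortex.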